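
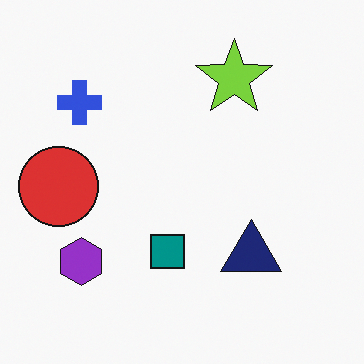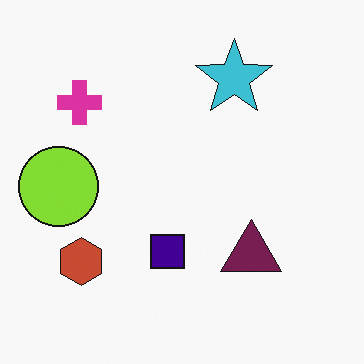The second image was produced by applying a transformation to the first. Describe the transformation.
The transformation is: hue-shifted by a moderate amount.

Every shape's color has rotated by the same amount around the hue wheel — a uniform hue shift.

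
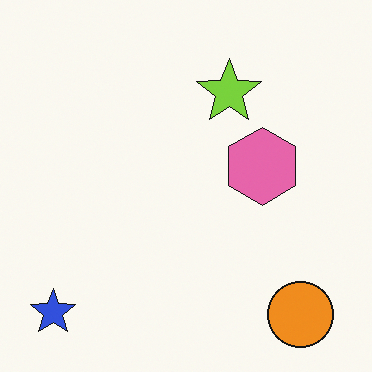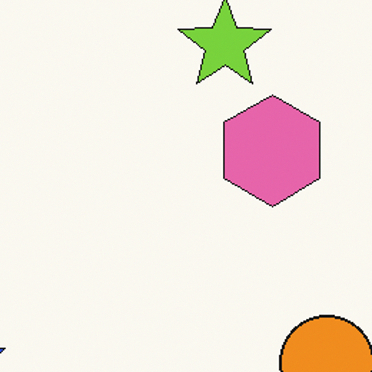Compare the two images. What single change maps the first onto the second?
Cropped to a modestly smaller region and rescaled.

The visible shapes are larger and the field of view is narrower; shapes near the original edges may be partly or wholly outside the frame — a crop-and-rescale.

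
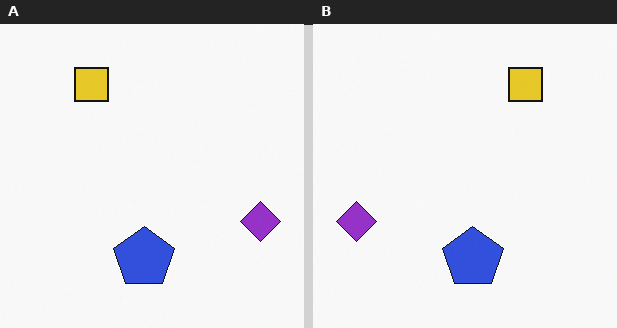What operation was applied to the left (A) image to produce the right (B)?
Flipped horizontally (left ↔ right).

The purple diamond is in the right of the left (A) image and the left of the right (B) — shapes on opposite sides of the vertical midline have swapped in a mirror flip.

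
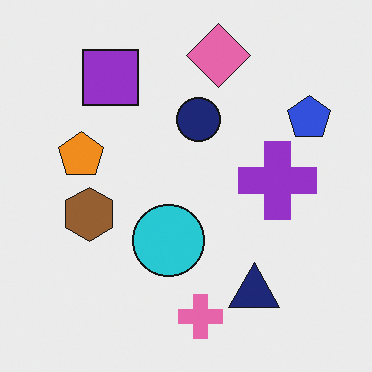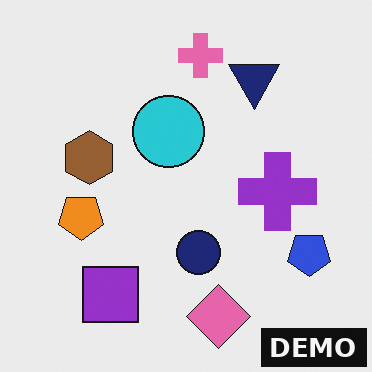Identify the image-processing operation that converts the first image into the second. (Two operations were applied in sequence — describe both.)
The second image is the first flipped vertically (top ↔ bottom), then watermarked with the text "DEMO" in the lower-right corner.

The pink diamond is in the top of the first image and the bottom of the second — shapes on opposite sides of the horizontal midline have swapped in a mirror flip. A dark label reading "DEMO" appears in the lower-right corner.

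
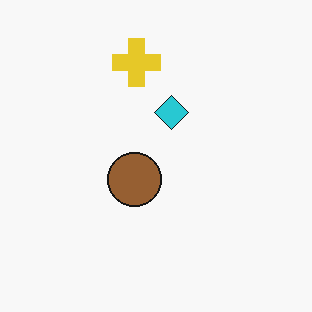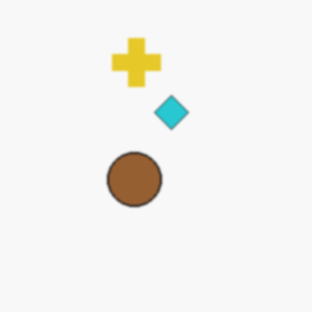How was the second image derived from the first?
Lightly blurred.

Shape edges and outlines are uniformly softened across the whole image.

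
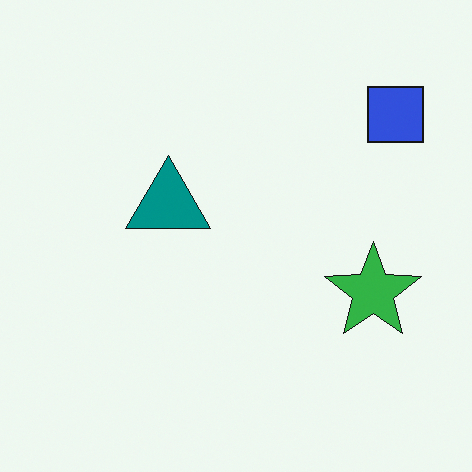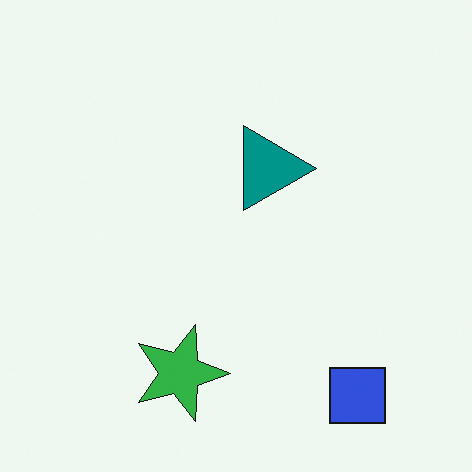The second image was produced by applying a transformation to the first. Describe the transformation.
The second image is the first rotated 90° clockwise.

The blue square sits in the top-right of the first image and the bottom-right of the second — consistent with a whole-image 90° clockwise rotation.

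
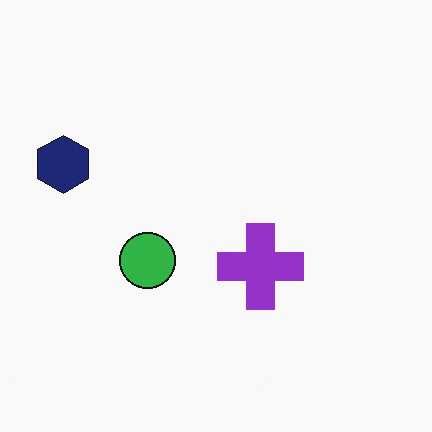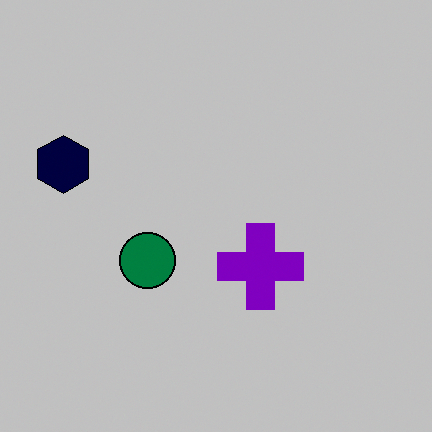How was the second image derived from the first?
Heavily posterized to just a handful of flat colors.

Each flat color has snapped to a coarser quantized level — most visibly, the near-white background has dropped to a flat grey.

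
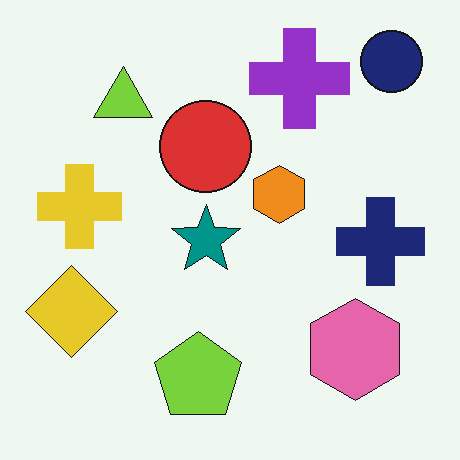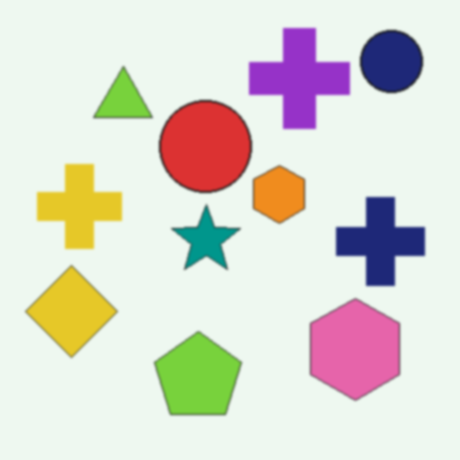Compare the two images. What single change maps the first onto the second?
This is the original image lightly blurred.

Shape edges and outlines are uniformly softened across the whole image.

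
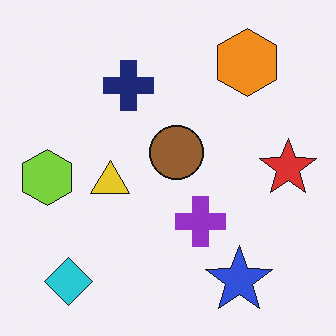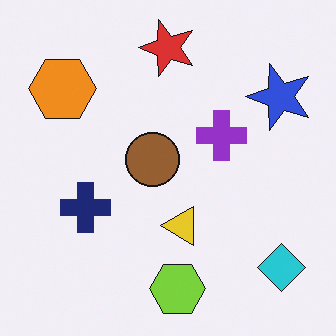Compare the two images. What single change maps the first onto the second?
It was rotated 90° counter-clockwise.

The cyan diamond sits in the bottom-left of the first image and the bottom-right of the second — consistent with a whole-image 90° counter-clockwise rotation.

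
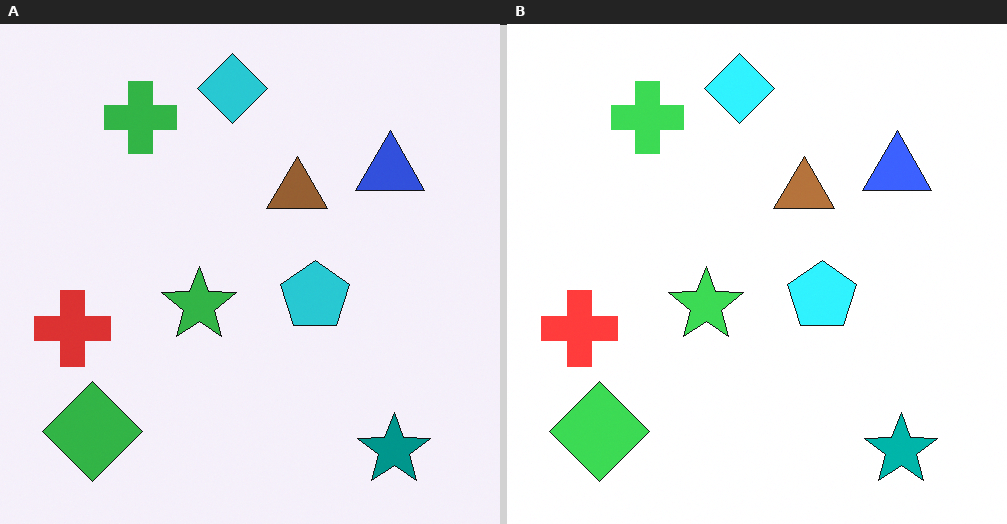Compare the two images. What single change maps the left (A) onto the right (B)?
The image was slightly brightened.

Every pixel — background and shapes alike — is uniformly brightened.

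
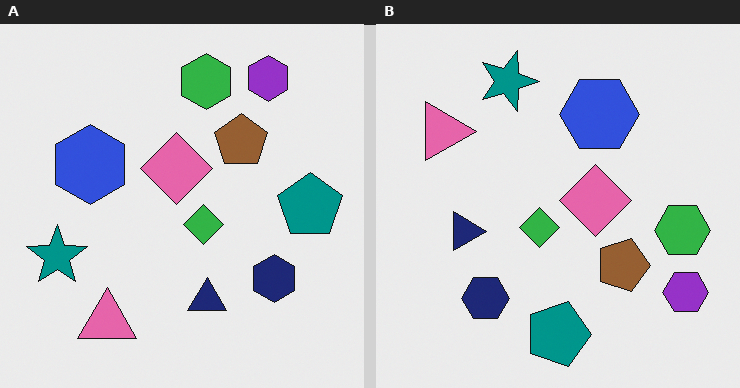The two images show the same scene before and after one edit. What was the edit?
The image was rotated 90° clockwise.

The purple hexagon sits in the top-right of the left (A) image and the bottom-right of the right (B) — consistent with a whole-image 90° clockwise rotation.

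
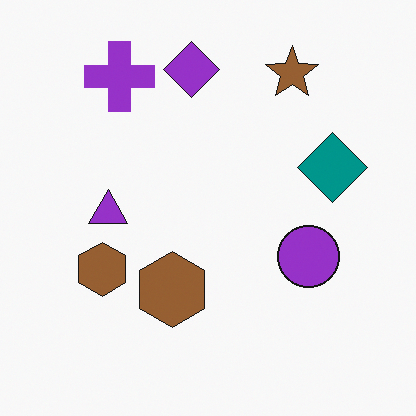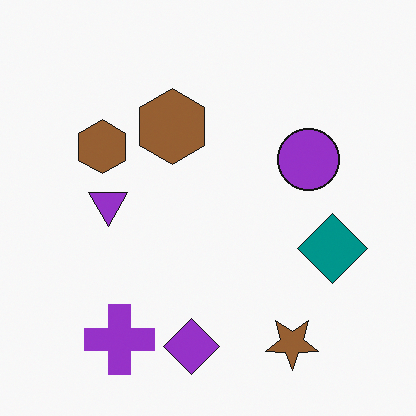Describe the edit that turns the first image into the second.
It was flipped vertically (top ↔ bottom).

The purple diamond is in the top of the first image and the bottom of the second — shapes on opposite sides of the horizontal midline have swapped in a mirror flip.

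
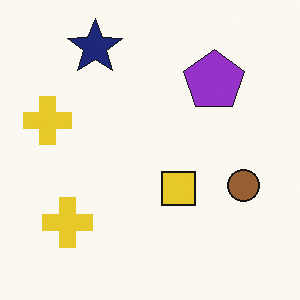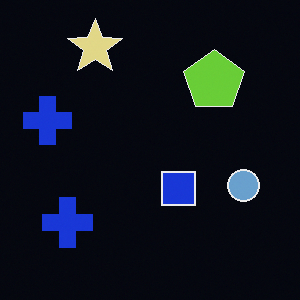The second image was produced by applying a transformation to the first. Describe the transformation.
This is the original image color-inverted (negative).

The light background has become dark and every shape's color is its complement — a photographic negative.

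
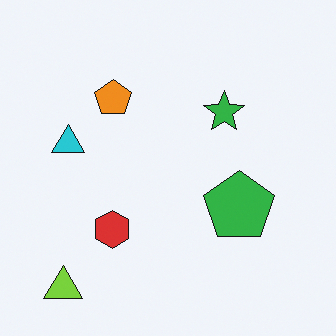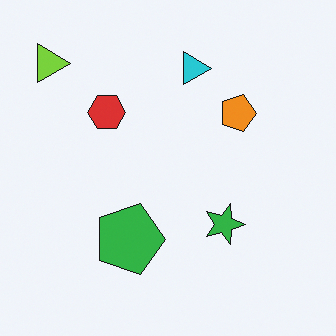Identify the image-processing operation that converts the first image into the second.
The transformation is: rotated 90° clockwise.

The lime triangle sits in the bottom-left of the first image and the top-left of the second — consistent with a whole-image 90° clockwise rotation.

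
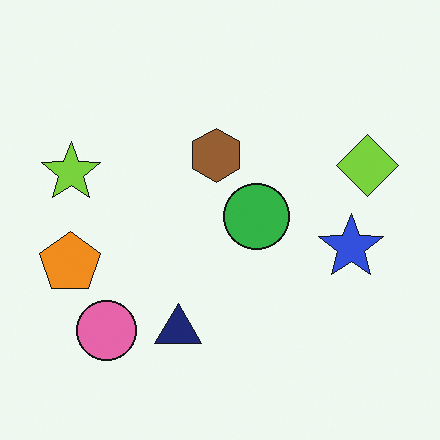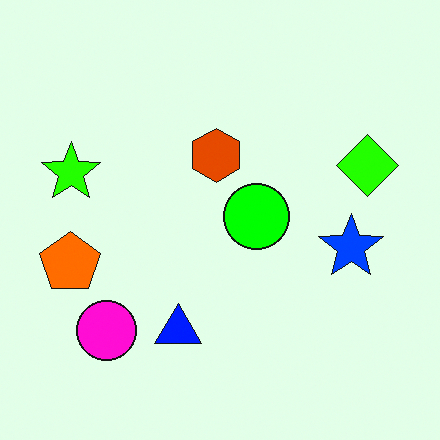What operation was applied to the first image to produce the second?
This is the original image heavily oversaturated.

All colors are more vivid — a global saturation change.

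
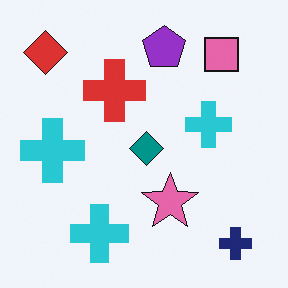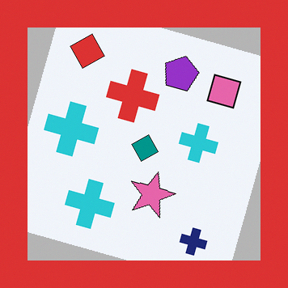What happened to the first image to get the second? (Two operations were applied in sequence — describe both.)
Rotated clockwise by a moderate amount, then framed with a red border.

Every shape is tilted by the same angle and the image corners show triangular fill wedges — a whole-image rotation by a non-right angle. A solid red frame runs around the edge of the second image, with the content slightly shrunk inside it.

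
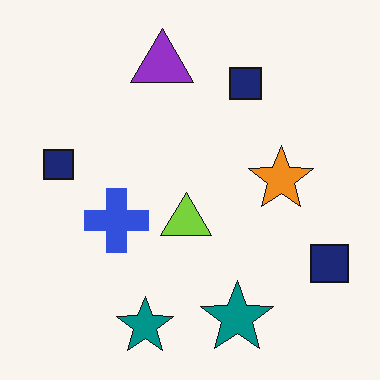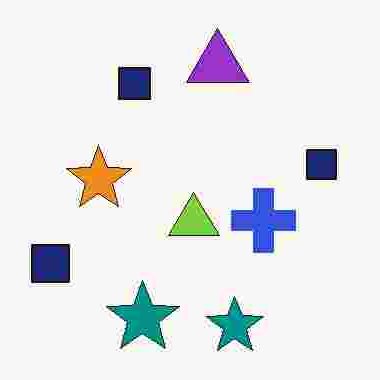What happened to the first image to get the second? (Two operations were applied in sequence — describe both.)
This is the original image heavily JPEG-compressed with obvious blocking artifacts, then flipped horizontally (left ↔ right).

Blocky 8×8 compression artifacts appear around shape edges and the flat background shows ringing — characteristic JPEG degradation. The orange star is in the right of the first image and the left of the second — shapes on opposite sides of the vertical midline have swapped in a mirror flip.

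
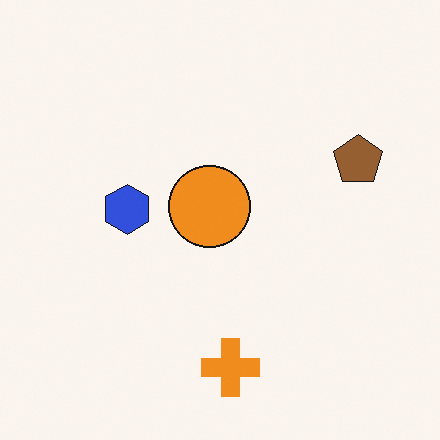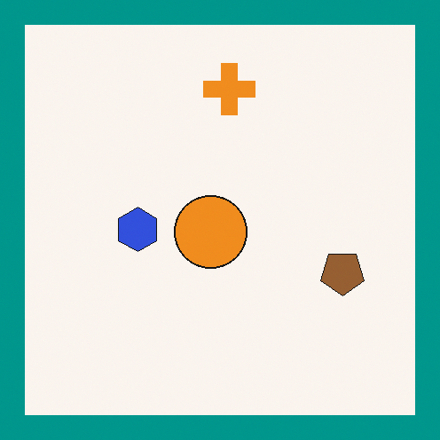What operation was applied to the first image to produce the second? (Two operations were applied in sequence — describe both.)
The second image is the first flipped vertically (top ↔ bottom), then framed with a teal border.

The orange cross is in the bottom of the first image and the top of the second — shapes on opposite sides of the horizontal midline have swapped in a mirror flip. A solid teal frame runs around the edge of the second image, with the content slightly shrunk inside it.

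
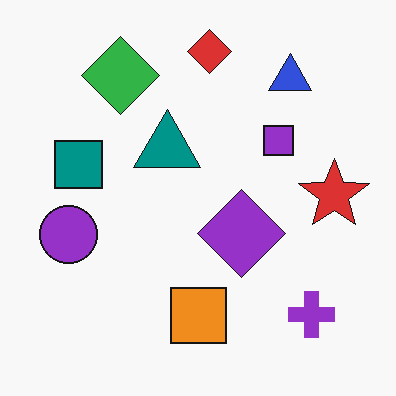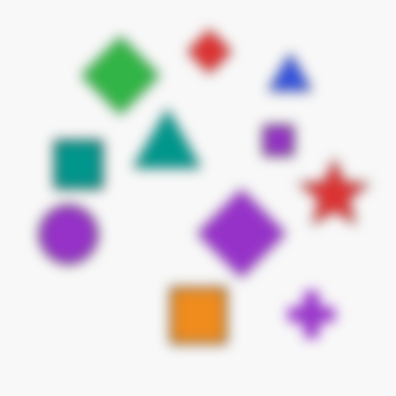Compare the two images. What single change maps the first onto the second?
The image was strongly gaussian-blurred.

Shape edges and outlines are uniformly softened across the whole image.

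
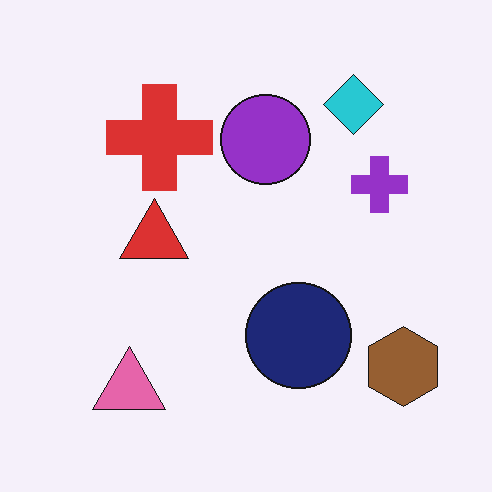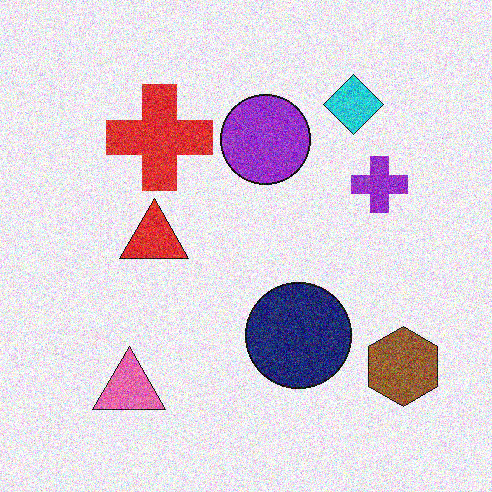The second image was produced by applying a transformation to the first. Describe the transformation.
The second image is the first degraded with heavy additive noise.

Random speckle covers the whole image, including the flat background.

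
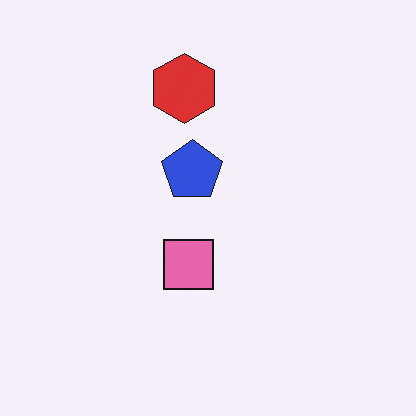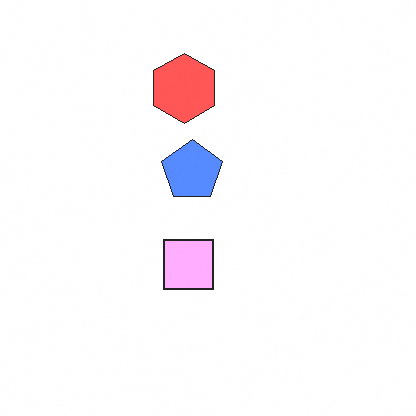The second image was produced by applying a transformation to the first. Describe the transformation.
This is the original image brightened a lot.

Every pixel — background and shapes alike — is uniformly brightened.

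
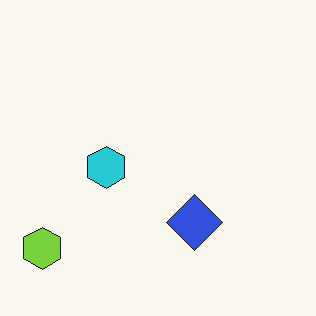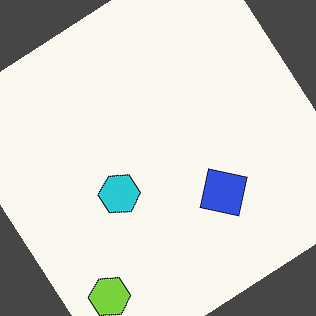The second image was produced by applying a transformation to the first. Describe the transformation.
This is the original image rotated counter-clockwise by a large amount — several tens of degrees.

Every shape is tilted by the same angle and the image corners show triangular fill wedges — a whole-image rotation by a non-right angle.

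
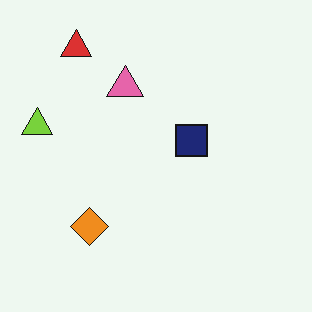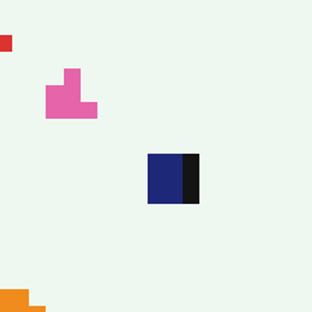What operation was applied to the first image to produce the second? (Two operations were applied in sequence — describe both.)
The second image is the first heavily pixelated into large blocks, then cropped slightly and scaled back up.

Shapes are reduced to large square blocks; fine edges and outlines are lost — a downscale-then-upscale (mosaic) effect. The visible shapes are larger and the field of view is narrower; shapes near the original edges may be partly or wholly outside the frame — a crop-and-rescale.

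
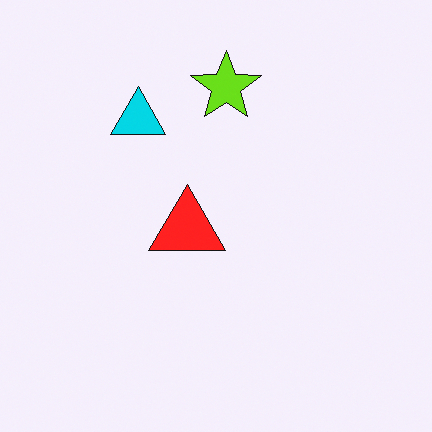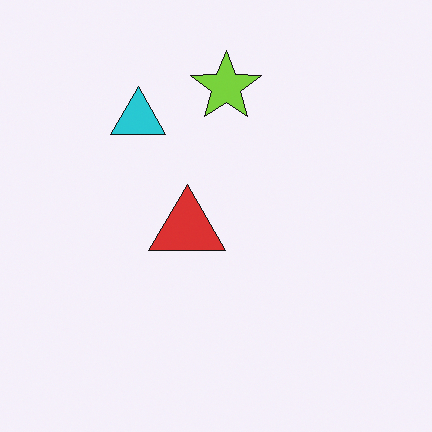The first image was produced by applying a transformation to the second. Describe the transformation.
The first image is the second slightly oversaturated.

All colors are more vivid — a global saturation change.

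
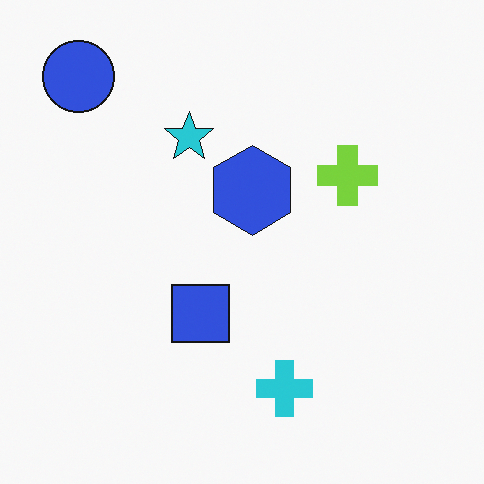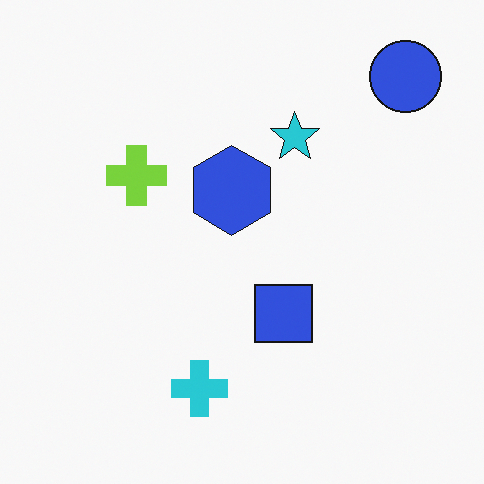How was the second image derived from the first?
The second image is the first flipped horizontally (left ↔ right).

The blue circle is in the top-left of the first image and the top-right of the second — shapes on opposite sides of the vertical midline have swapped in a mirror flip.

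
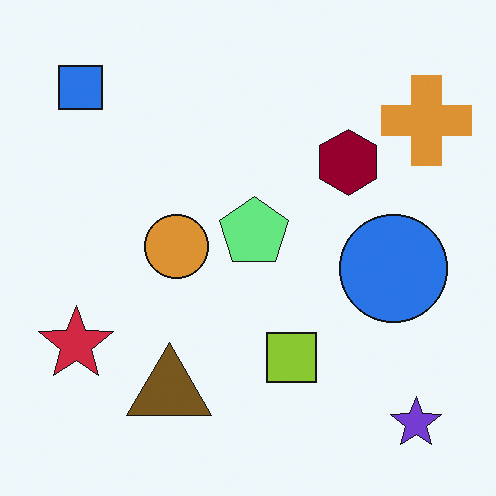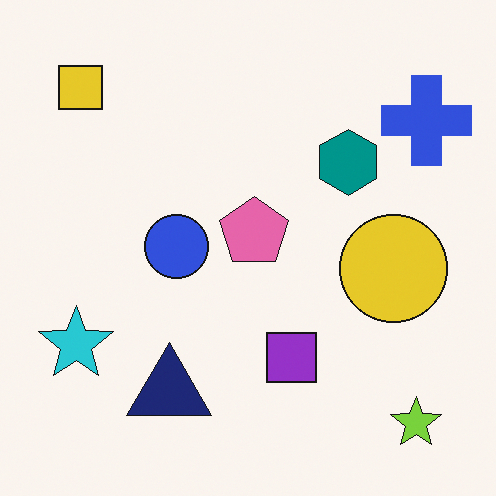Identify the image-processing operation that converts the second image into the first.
This is the original image hue-shifted through roughly half the color wheel.

Every shape's color has rotated by the same amount around the hue wheel — a uniform hue shift.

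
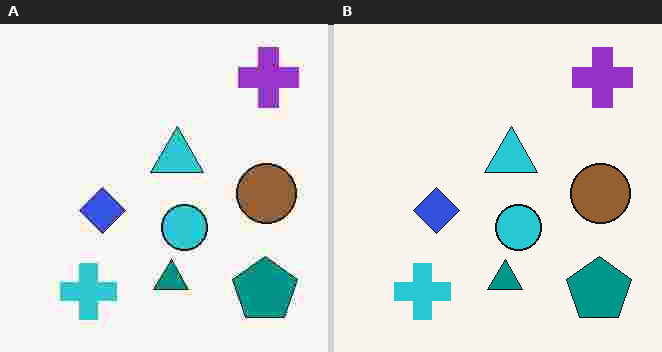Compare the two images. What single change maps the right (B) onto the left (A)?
This is the original image heavily JPEG-compressed with obvious blocking artifacts.

Blocky 8×8 compression artifacts appear around shape edges and the flat background shows ringing — characteristic JPEG degradation.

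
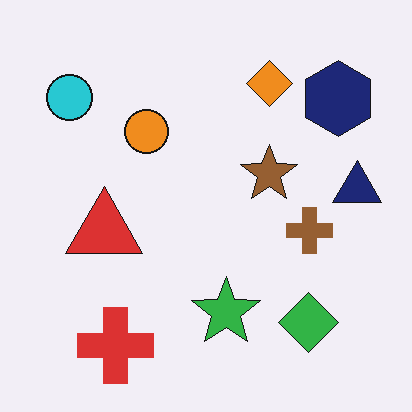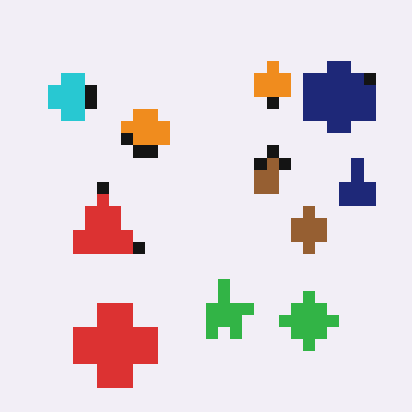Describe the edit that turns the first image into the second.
The second image is the first coarsely pixelated.

Shapes are reduced to large square blocks; fine edges and outlines are lost — a downscale-then-upscale (mosaic) effect.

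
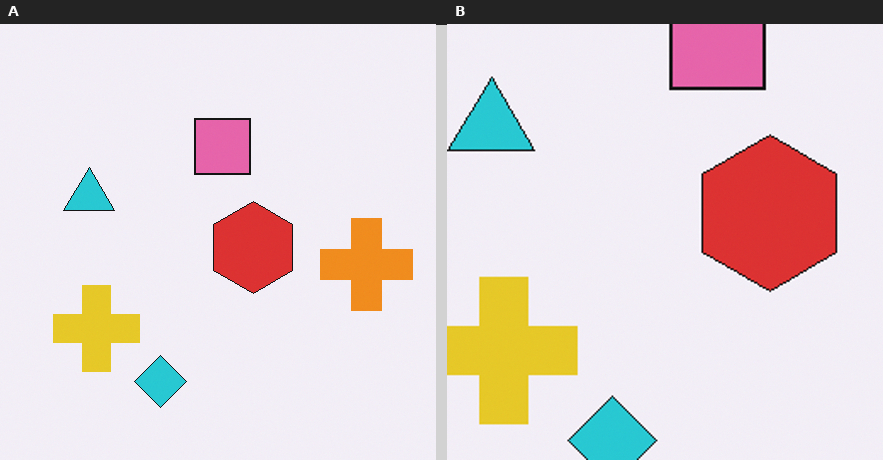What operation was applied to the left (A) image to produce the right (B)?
This is the original image cropped tightly and scaled back up.

The visible shapes are larger and the field of view is narrower; shapes near the original edges may be partly or wholly outside the frame — a crop-and-rescale.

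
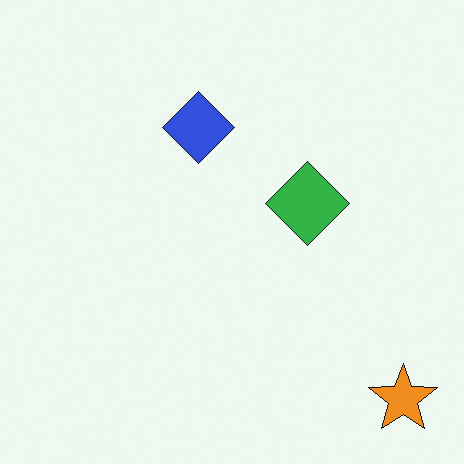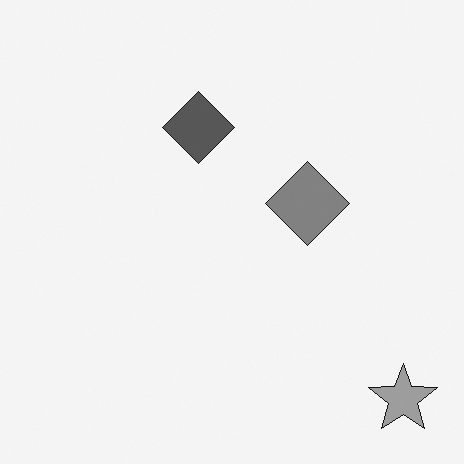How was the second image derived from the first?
The transformation is: converted to grayscale.

All color is removed — every shape is now a shade of grey.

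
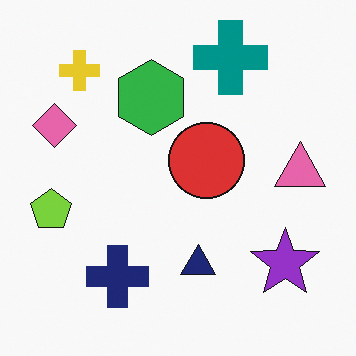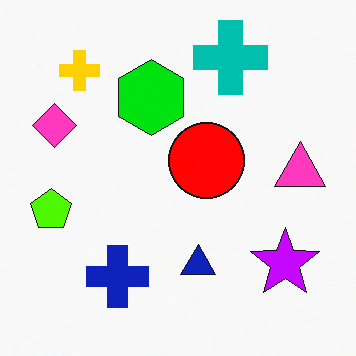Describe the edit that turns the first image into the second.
This is the original image made much more vivid (saturation change).

All colors are more vivid — a global saturation change.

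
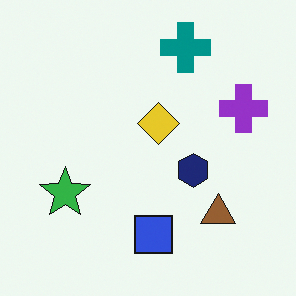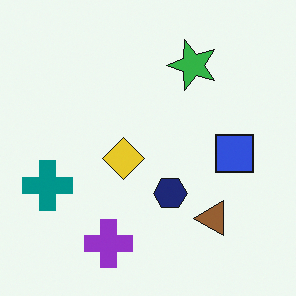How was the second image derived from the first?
This is the original image transposed (reflected across the top-left ↔ bottom-right diagonal).

Shapes have swapped their row and column positions — what was in the top-right is now in the bottom-left — a diagonal reflection.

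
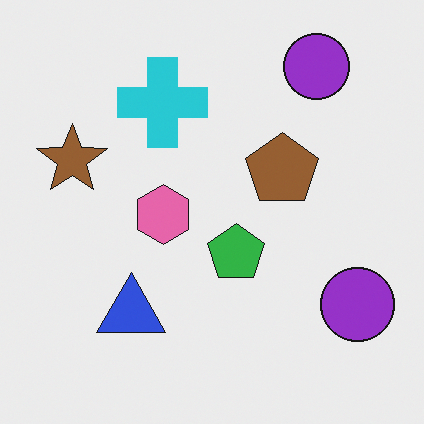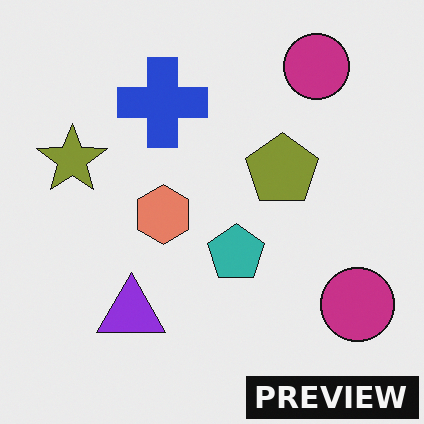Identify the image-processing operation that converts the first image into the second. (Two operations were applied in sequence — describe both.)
The transformation is: hue-shifted by a small amount, then watermarked with the text "PREVIEW" in the lower-right corner.

Every shape's color has rotated by the same amount around the hue wheel — a uniform hue shift. A dark label reading "PREVIEW" appears in the lower-right corner.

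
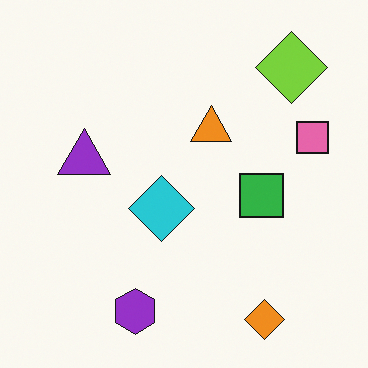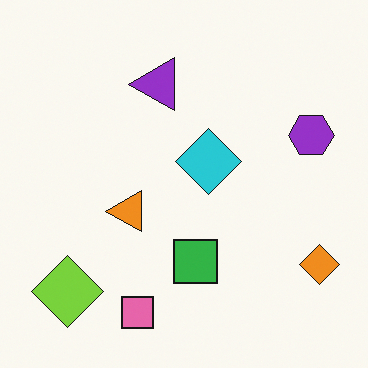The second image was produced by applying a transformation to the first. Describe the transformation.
It was transposed (reflected across the top-left ↔ bottom-right diagonal).

Shapes have swapped their row and column positions — what was in the top-right is now in the bottom-left — a diagonal reflection.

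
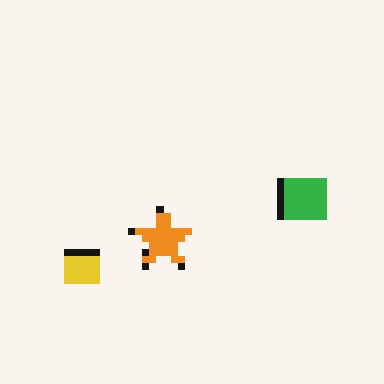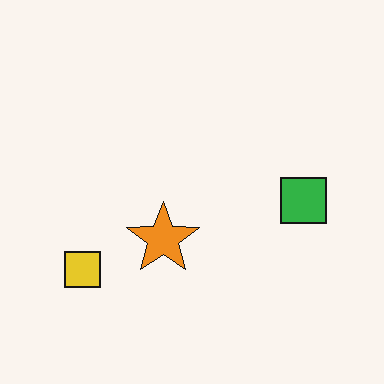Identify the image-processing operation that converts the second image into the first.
The image was pixelated into visible square blocks.

Shapes are reduced to large square blocks; fine edges and outlines are lost — a downscale-then-upscale (mosaic) effect.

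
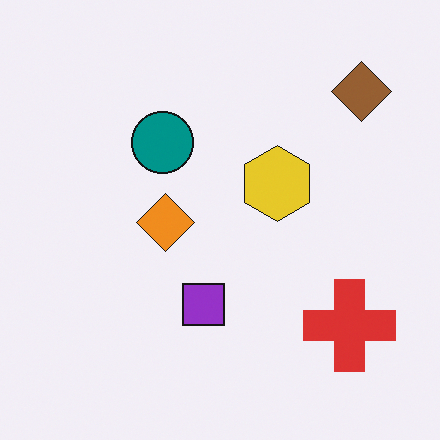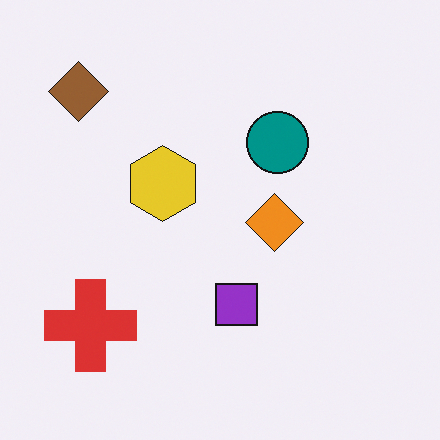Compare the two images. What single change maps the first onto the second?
It was flipped horizontally (left ↔ right).

The brown diamond is in the top-right of the first image and the top-left of the second — shapes on opposite sides of the vertical midline have swapped in a mirror flip.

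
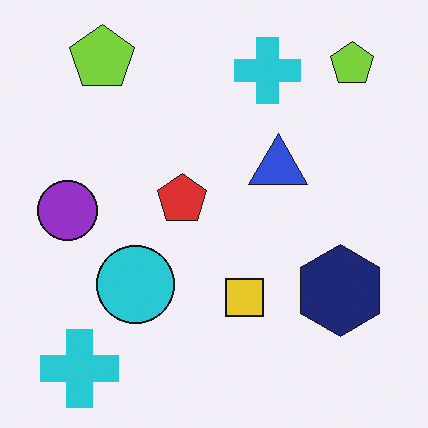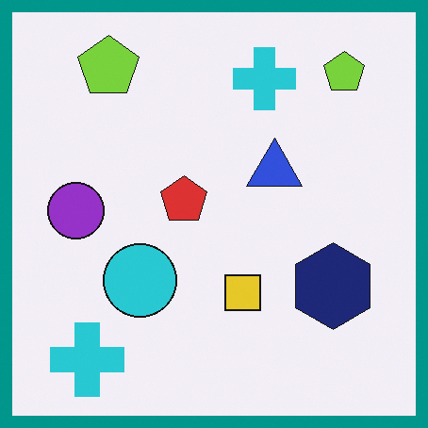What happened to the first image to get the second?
This is the original image framed with a teal border.

A solid teal frame runs around the edge of the second image, with the content slightly shrunk inside it.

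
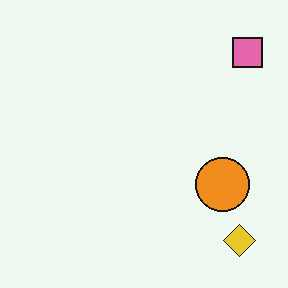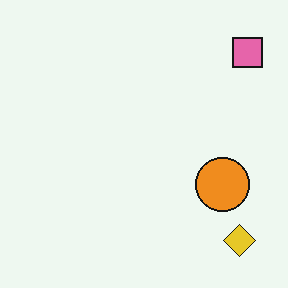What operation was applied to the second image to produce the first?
The first image is the second given moderate JPEG compression.

Blocky 8×8 compression artifacts appear around shape edges and the flat background shows ringing — characteristic JPEG degradation.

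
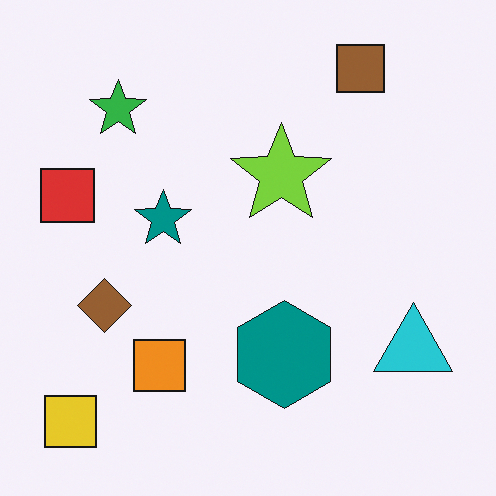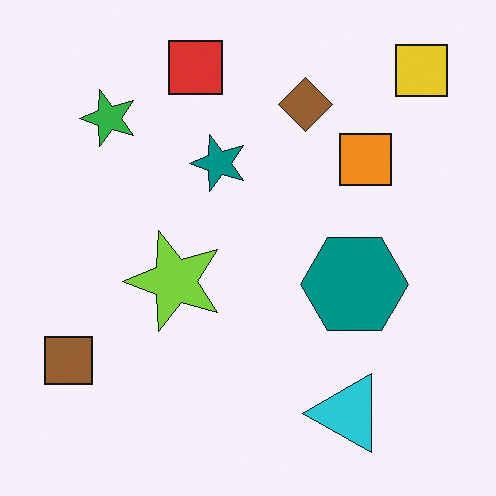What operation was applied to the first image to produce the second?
The second image is the first transposed (reflected across the top-left ↔ bottom-right diagonal).

Shapes have swapped their row and column positions — what was in the top-right is now in the bottom-left — a diagonal reflection.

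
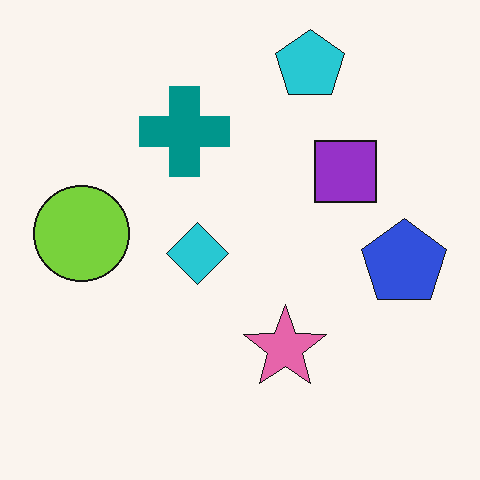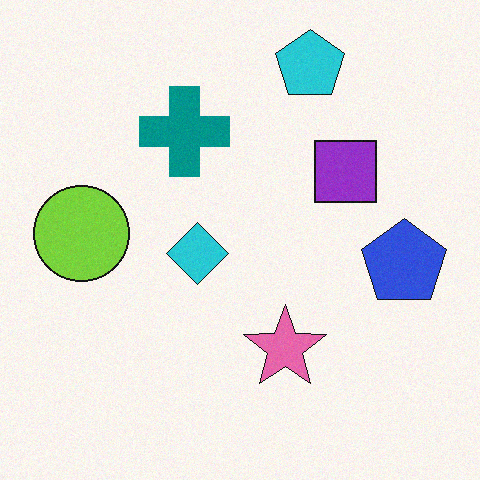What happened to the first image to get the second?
The second image is the first degraded with subtle gaussian noise.

Random speckle covers the whole image, including the flat background.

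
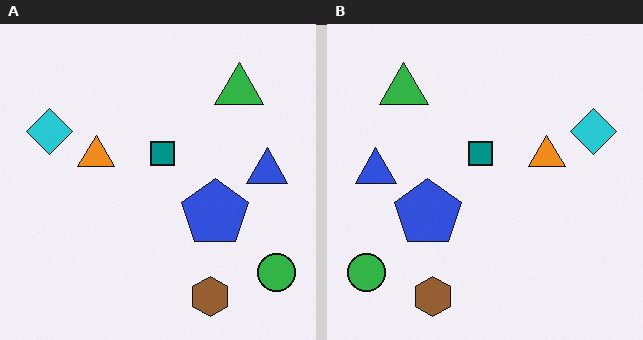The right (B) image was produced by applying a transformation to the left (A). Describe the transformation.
The image was flipped horizontally (left ↔ right).

The green circle is in the bottom-right of the left (A) image and the bottom-left of the right (B) — shapes on opposite sides of the vertical midline have swapped in a mirror flip.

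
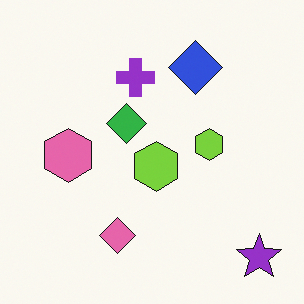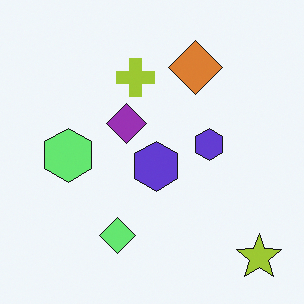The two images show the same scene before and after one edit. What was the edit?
The second image is the first hue-shifted by a large amount.

Every shape's color has rotated by the same amount around the hue wheel — a uniform hue shift.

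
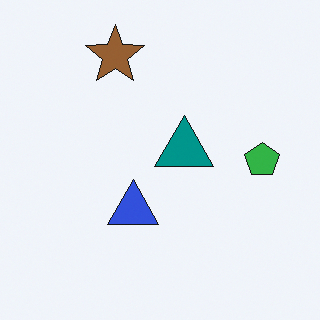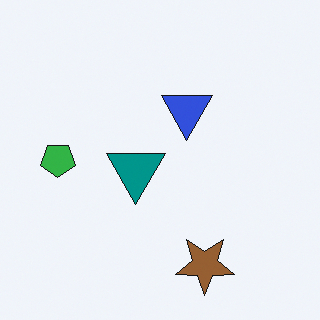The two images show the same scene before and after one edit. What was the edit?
The image was rotated 180°.

The brown star sits in the top of the first image and the bottom of the second — consistent with a whole-image 180° rotation.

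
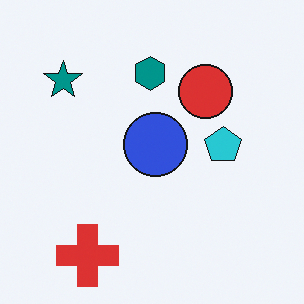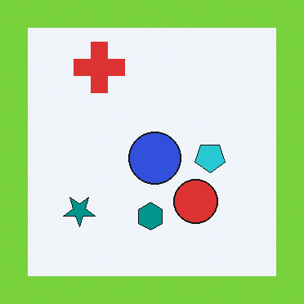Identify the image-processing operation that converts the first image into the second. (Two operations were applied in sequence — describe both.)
The second image is the first flipped vertically (top ↔ bottom), then framed with a lime border.

The red cross is in the bottom-left of the first image and the top-left of the second — shapes on opposite sides of the horizontal midline have swapped in a mirror flip. A solid lime frame runs around the edge of the second image, with the content slightly shrunk inside it.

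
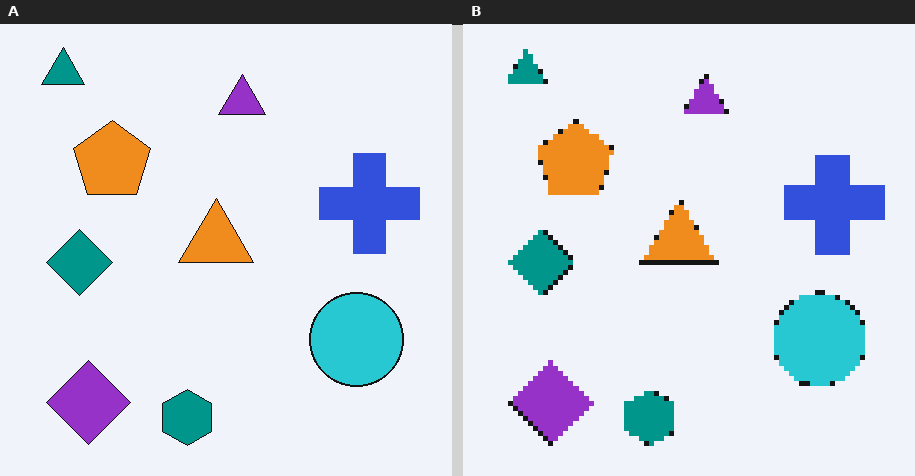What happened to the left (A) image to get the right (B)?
The transformation is: lightly pixelated (a mild mosaic effect).

Shapes are reduced to large square blocks; fine edges and outlines are lost — a downscale-then-upscale (mosaic) effect.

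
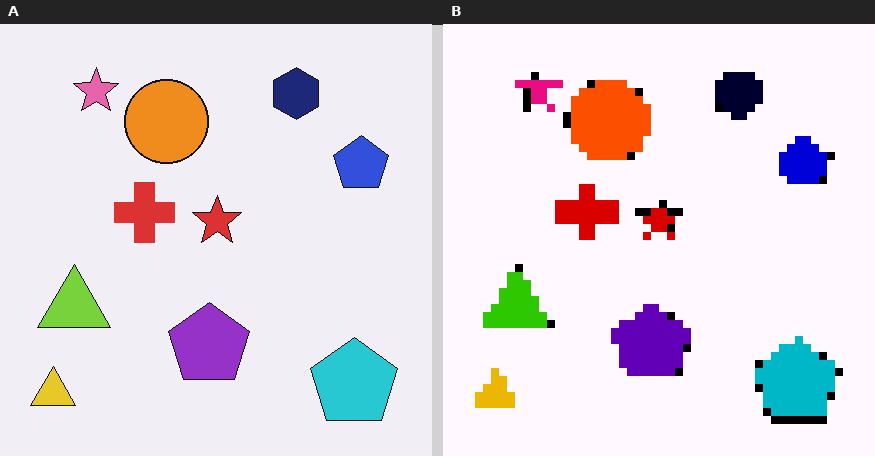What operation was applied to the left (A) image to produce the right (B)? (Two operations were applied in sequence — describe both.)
This is the original image boosted in contrast, then moderately pixelated.

Tones are pushed away from mid-grey across the whole image — a global contrast change. Shapes are reduced to large square blocks; fine edges and outlines are lost — a downscale-then-upscale (mosaic) effect.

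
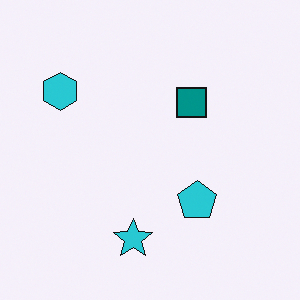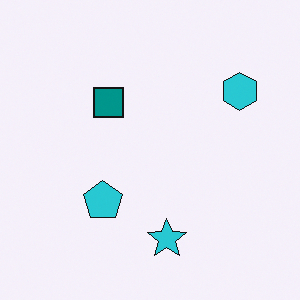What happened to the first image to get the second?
It was flipped horizontally (left ↔ right).

The cyan hexagon is in the top-left of the first image and the top-right of the second — shapes on opposite sides of the vertical midline have swapped in a mirror flip.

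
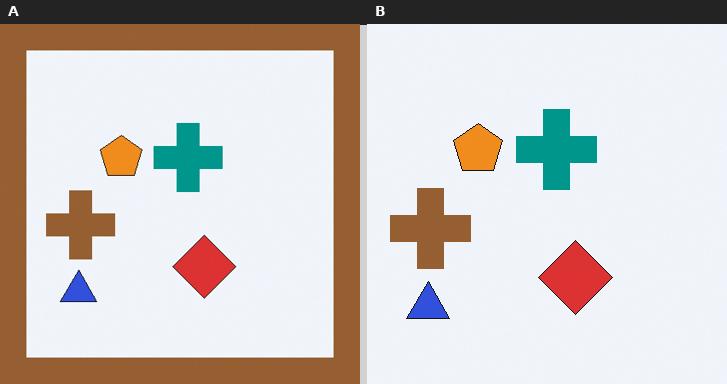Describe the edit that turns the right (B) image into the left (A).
The left (A) image is the right (B) framed with a brown border.

A solid brown frame runs around the edge of the left (A) image, with the content slightly shrunk inside it.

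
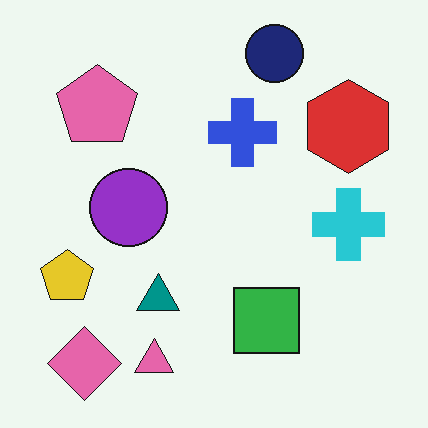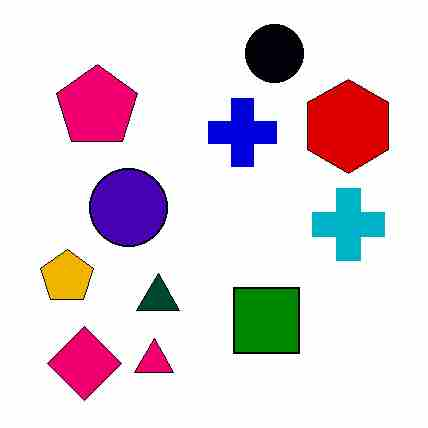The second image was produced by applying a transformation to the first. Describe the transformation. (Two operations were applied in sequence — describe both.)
It was given much higher contrast, then degraded with heavy JPEG compression.

Tones are pushed away from mid-grey across the whole image — a global contrast change. Blocky 8×8 compression artifacts appear around shape edges and the flat background shows ringing — characteristic JPEG degradation.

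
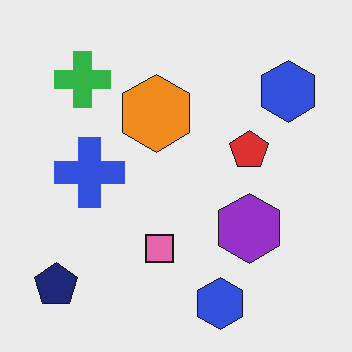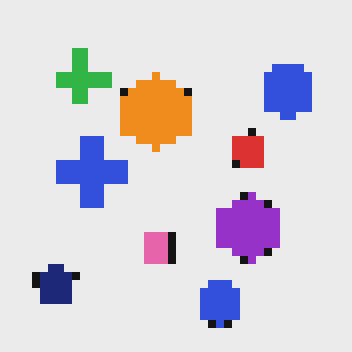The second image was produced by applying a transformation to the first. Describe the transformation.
The image was pixelated into visible square blocks.

Shapes are reduced to large square blocks; fine edges and outlines are lost — a downscale-then-upscale (mosaic) effect.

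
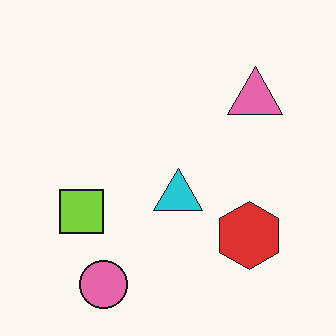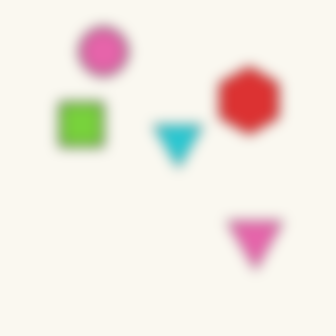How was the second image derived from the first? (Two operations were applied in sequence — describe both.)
It was strongly gaussian-blurred, then flipped vertically (top ↔ bottom).

Shape edges and outlines are uniformly softened across the whole image. The pink circle is in the bottom-left of the first image and the top-left of the second — shapes on opposite sides of the horizontal midline have swapped in a mirror flip.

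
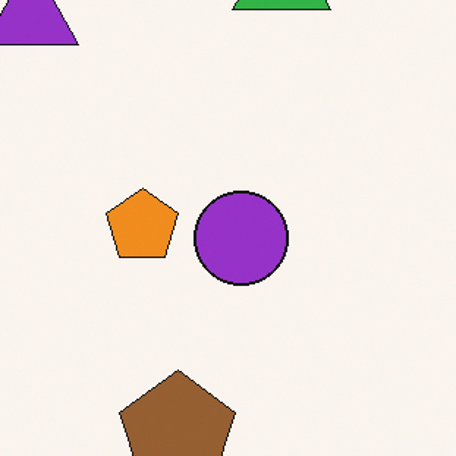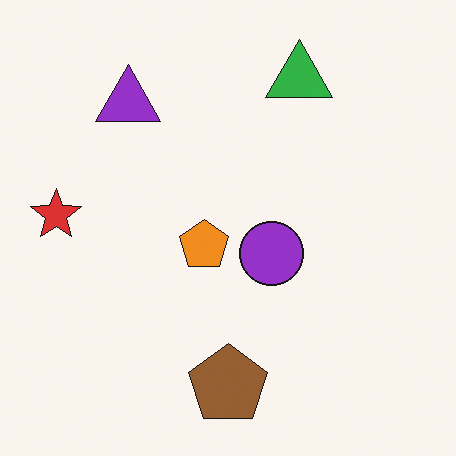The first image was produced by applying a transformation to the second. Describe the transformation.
It was cropped slightly and scaled back up.

The visible shapes are larger and the field of view is narrower; shapes near the original edges may be partly or wholly outside the frame — a crop-and-rescale.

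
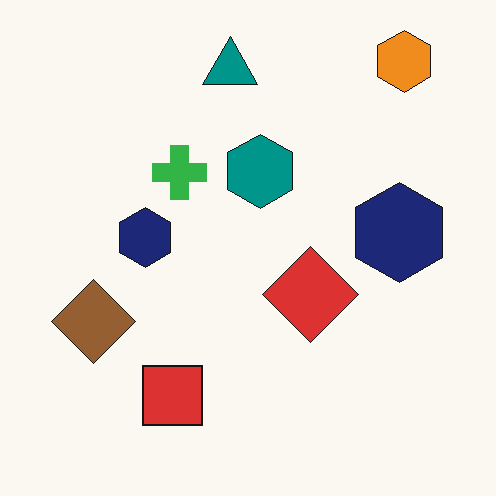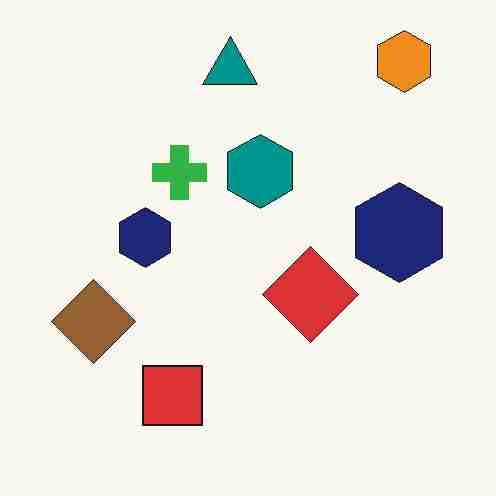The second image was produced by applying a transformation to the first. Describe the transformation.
This is the original image heavily JPEG-compressed with obvious blocking artifacts.

Blocky 8×8 compression artifacts appear around shape edges and the flat background shows ringing — characteristic JPEG degradation.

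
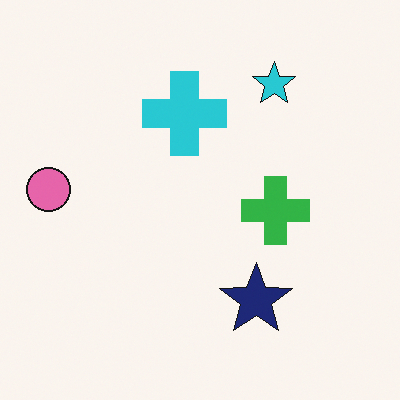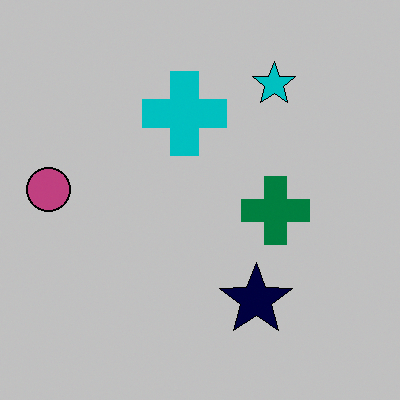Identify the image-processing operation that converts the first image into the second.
The transformation is: heavily posterized to just a handful of flat colors.

Each flat color has snapped to a coarser quantized level — most visibly, the near-white background has dropped to a flat grey.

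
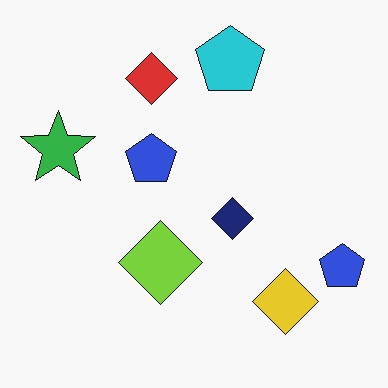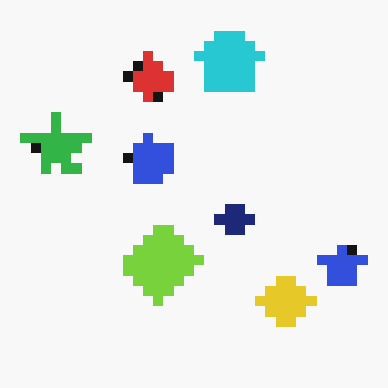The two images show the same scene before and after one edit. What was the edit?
This is the original image coarsely pixelated.

Shapes are reduced to large square blocks; fine edges and outlines are lost — a downscale-then-upscale (mosaic) effect.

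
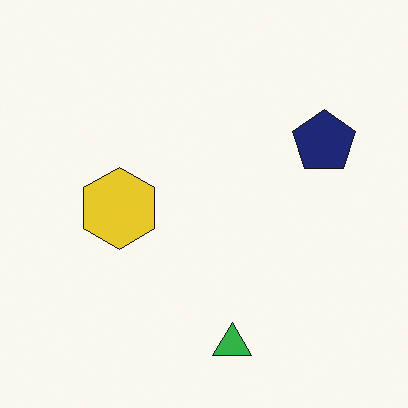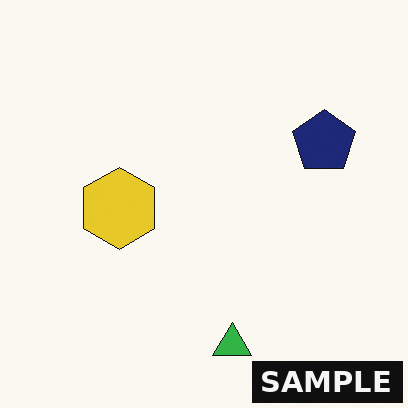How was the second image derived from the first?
The transformation is: watermarked with the text "SAMPLE" in the lower-right corner.

A dark label reading "SAMPLE" appears in the lower-right corner.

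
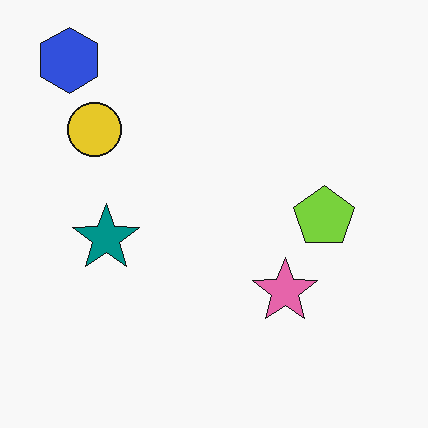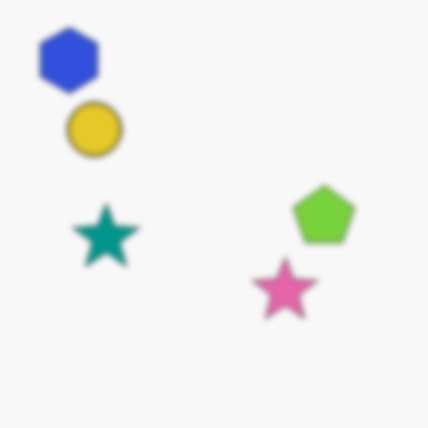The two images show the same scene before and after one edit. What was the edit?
It was moderately blurred.

Shape edges and outlines are uniformly softened across the whole image.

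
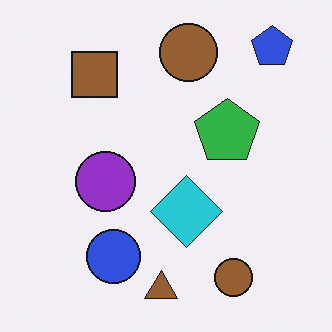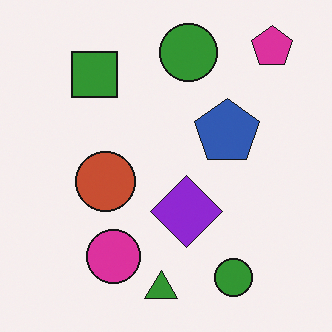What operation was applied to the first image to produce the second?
The second image is the first hue-shifted by a moderate amount.

Every shape's color has rotated by the same amount around the hue wheel — a uniform hue shift.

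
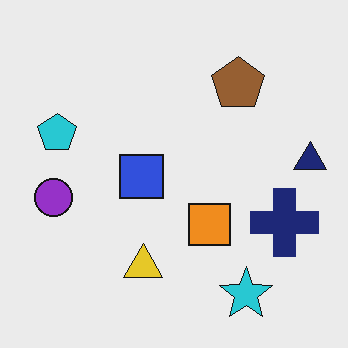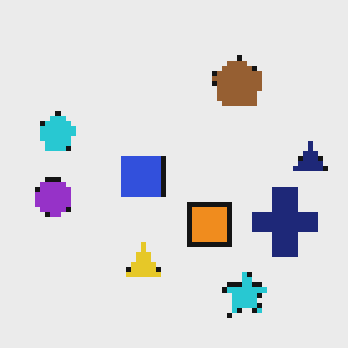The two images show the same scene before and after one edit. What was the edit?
This is the original image lightly pixelated (a mild mosaic effect).

Shapes are reduced to large square blocks; fine edges and outlines are lost — a downscale-then-upscale (mosaic) effect.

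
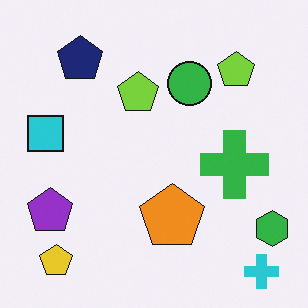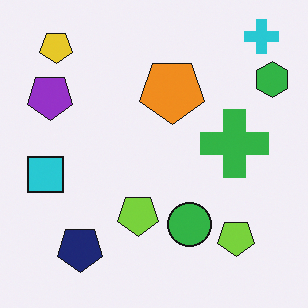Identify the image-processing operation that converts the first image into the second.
This is the original image flipped vertically (top ↔ bottom).

The cyan cross is in the bottom-right of the first image and the top-right of the second — shapes on opposite sides of the horizontal midline have swapped in a mirror flip.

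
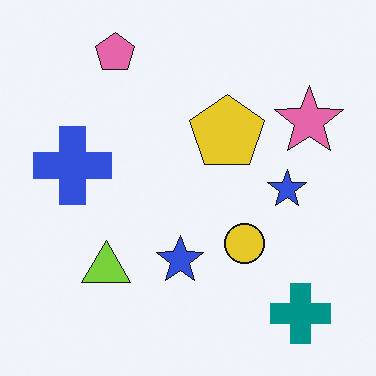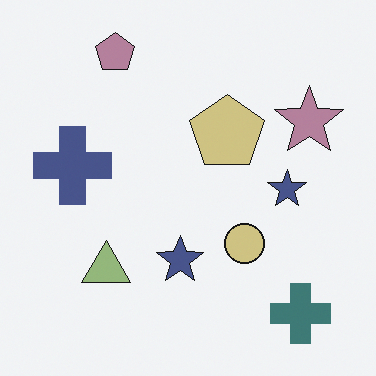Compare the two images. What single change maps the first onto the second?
The image was made much more muted (saturation change).

All colors are more muted and greyish — a global saturation change.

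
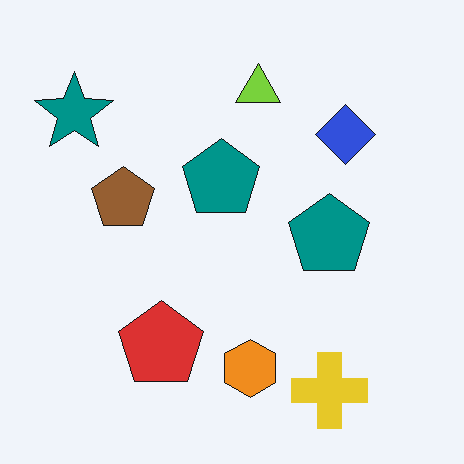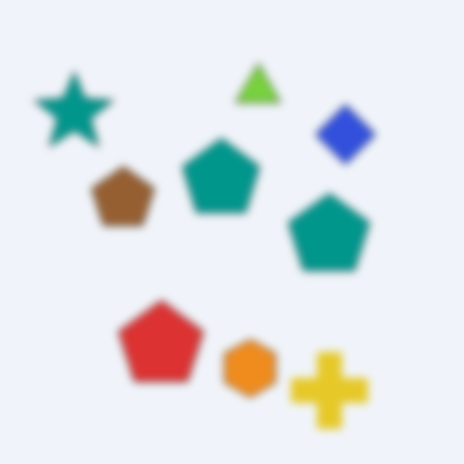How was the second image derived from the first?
The image was moderately blurred.

Shape edges and outlines are uniformly softened across the whole image.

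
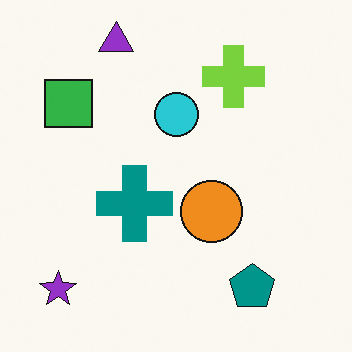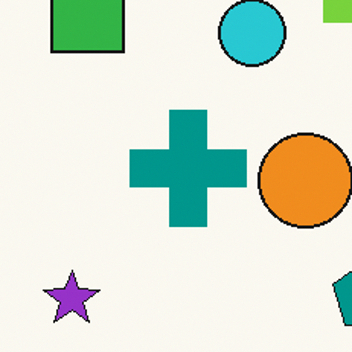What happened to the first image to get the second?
It was cropped slightly and scaled back up.

The visible shapes are larger and the field of view is narrower; shapes near the original edges may be partly or wholly outside the frame — a crop-and-rescale.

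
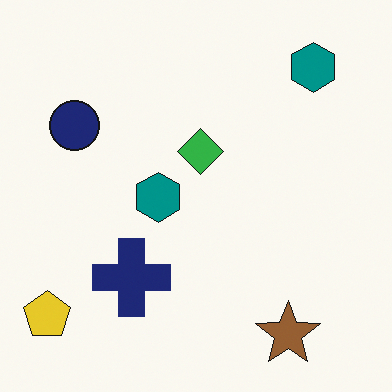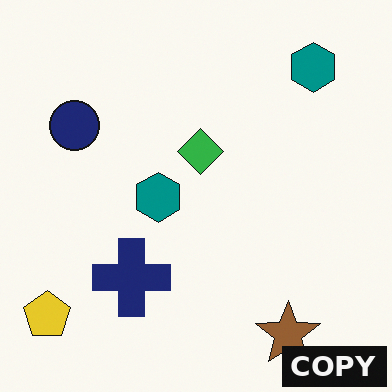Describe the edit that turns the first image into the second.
Watermarked with the text "COPY" in the lower-right corner.

A dark label reading "COPY" appears in the lower-right corner.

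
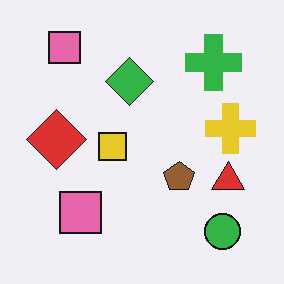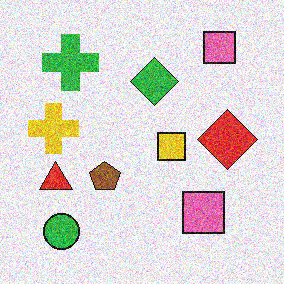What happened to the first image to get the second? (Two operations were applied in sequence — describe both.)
The transformation is: degraded with heavy additive noise, then flipped horizontally (left ↔ right).

Random speckle covers the whole image, including the flat background. The yellow cross is in the right of the first image and the left of the second — shapes on opposite sides of the vertical midline have swapped in a mirror flip.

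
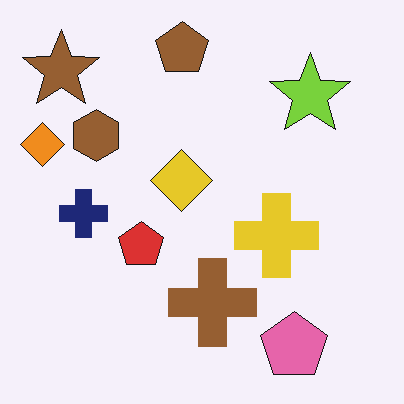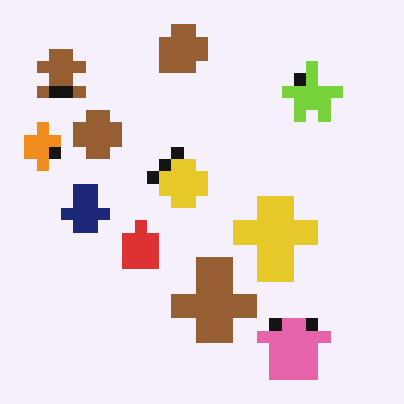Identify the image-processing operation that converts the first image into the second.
The transformation is: coarsely pixelated.

Shapes are reduced to large square blocks; fine edges and outlines are lost — a downscale-then-upscale (mosaic) effect.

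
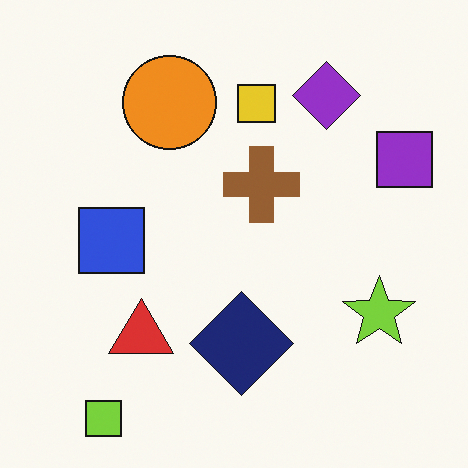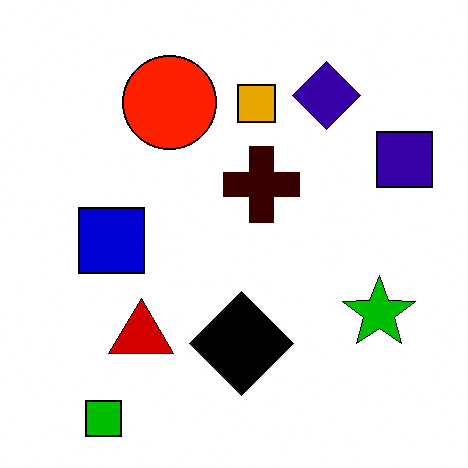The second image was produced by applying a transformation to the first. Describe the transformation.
It was boosted in contrast.

Tones are pushed away from mid-grey across the whole image — a global contrast change.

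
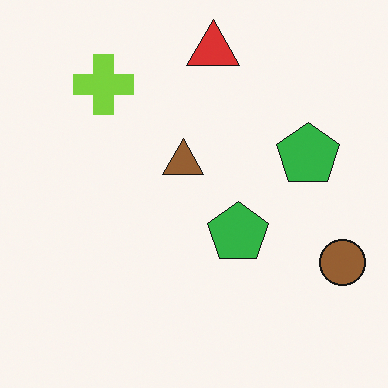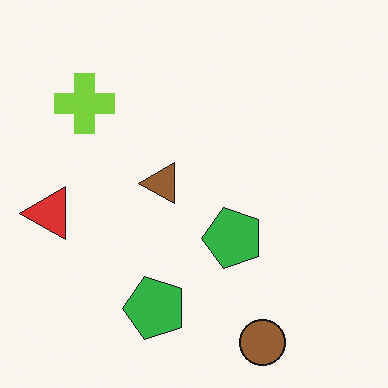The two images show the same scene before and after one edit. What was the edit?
The second image is the first transposed (reflected across the top-left ↔ bottom-right diagonal).

Shapes have swapped their row and column positions — what was in the top-right is now in the bottom-left — a diagonal reflection.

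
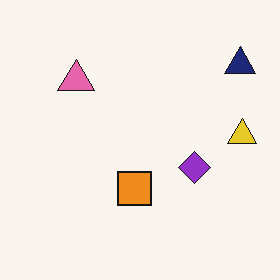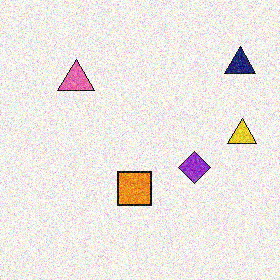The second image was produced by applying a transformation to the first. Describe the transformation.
This is the original image degraded with visible gaussian noise.

Random speckle covers the whole image, including the flat background.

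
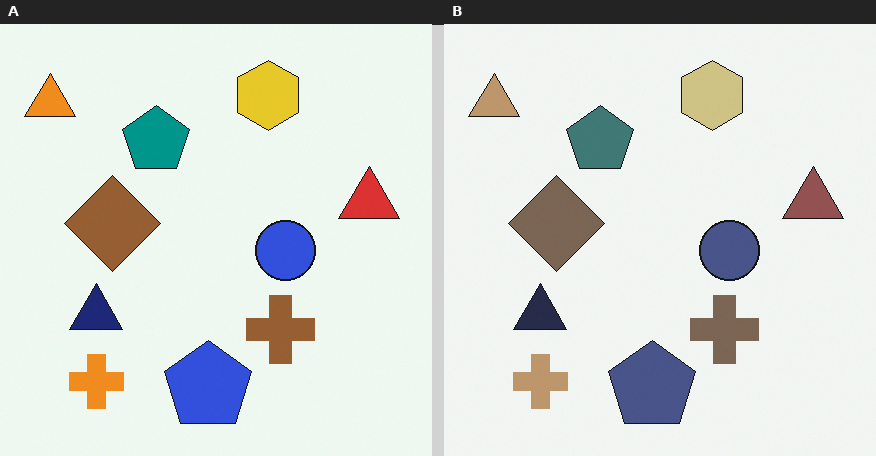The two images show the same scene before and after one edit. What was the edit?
It was made much more muted (saturation change).

All colors are more muted and greyish — a global saturation change.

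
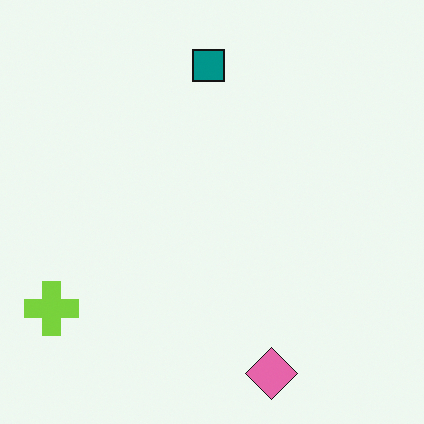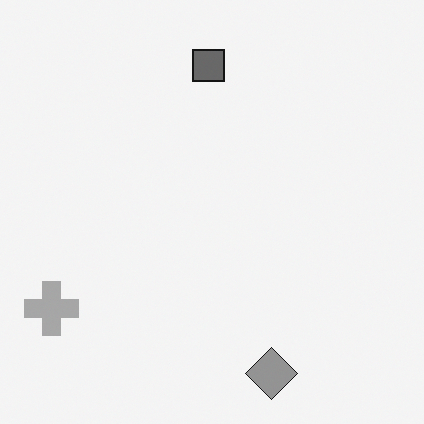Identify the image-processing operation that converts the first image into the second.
Converted to grayscale.

All color is removed — every shape is now a shade of grey.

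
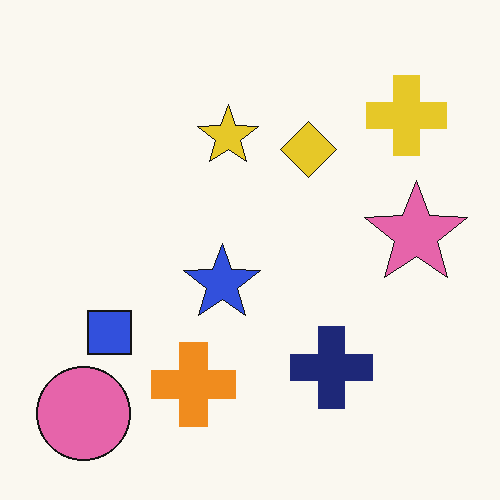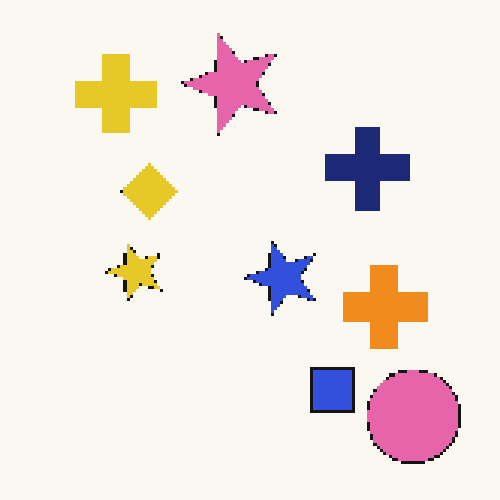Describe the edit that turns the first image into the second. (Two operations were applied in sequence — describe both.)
This is the original image rotated 90° counter-clockwise, then mildly pixelated.

The pink circle sits in the bottom-left of the first image and the bottom-right of the second — consistent with a whole-image 90° counter-clockwise rotation. Shapes are reduced to large square blocks; fine edges and outlines are lost — a downscale-then-upscale (mosaic) effect.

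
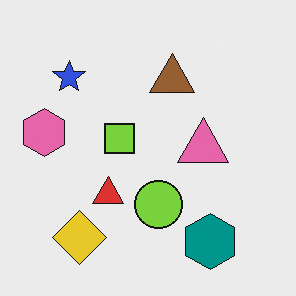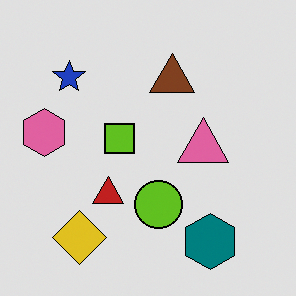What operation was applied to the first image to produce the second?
Posterized to a reduced palette.

Each flat color has snapped to a coarser quantized level — most visibly, the near-white background has dropped to a flat grey.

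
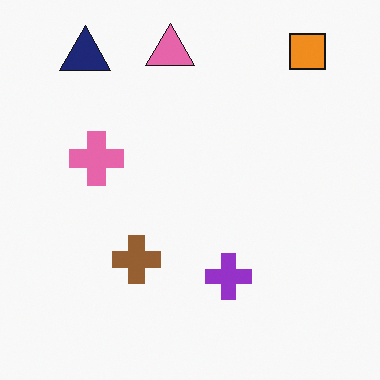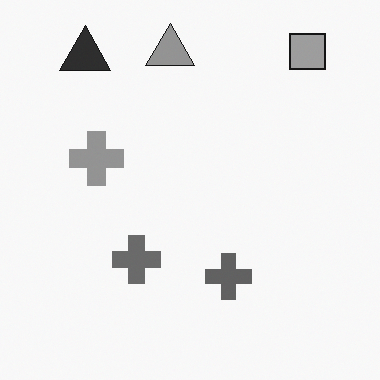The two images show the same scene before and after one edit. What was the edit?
It was converted to grayscale.

All color is removed — every shape is now a shade of grey.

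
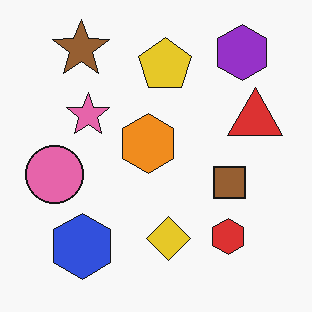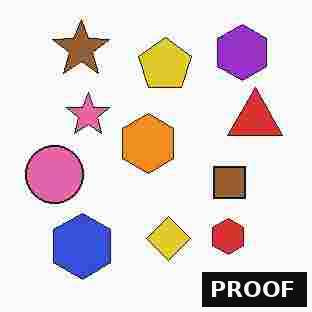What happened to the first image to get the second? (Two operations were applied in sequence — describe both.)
Heavily JPEG-compressed with obvious blocking artifacts, then watermarked with the text "PROOF" in the lower-right corner.

Blocky 8×8 compression artifacts appear around shape edges and the flat background shows ringing — characteristic JPEG degradation. A dark label reading "PROOF" appears in the lower-right corner.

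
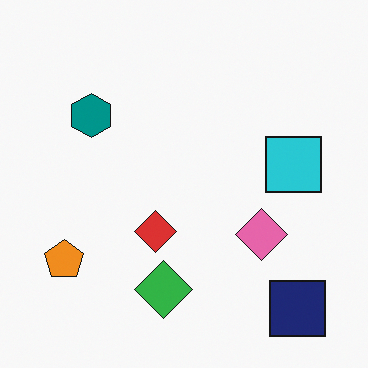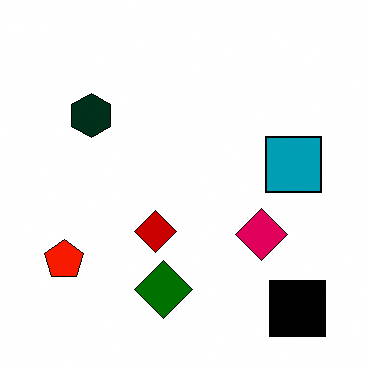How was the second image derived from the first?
It was given much higher contrast.

Tones are pushed away from mid-grey across the whole image — a global contrast change.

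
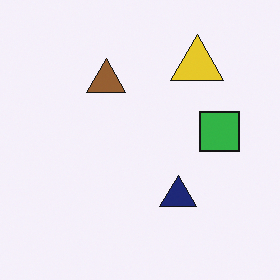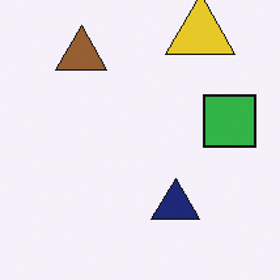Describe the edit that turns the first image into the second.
The image was cropped slightly and scaled back up.

The visible shapes are larger and the field of view is narrower; shapes near the original edges may be partly or wholly outside the frame — a crop-and-rescale.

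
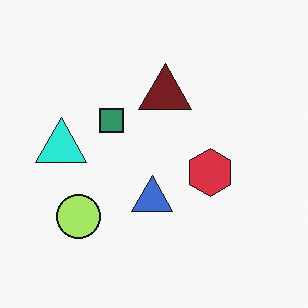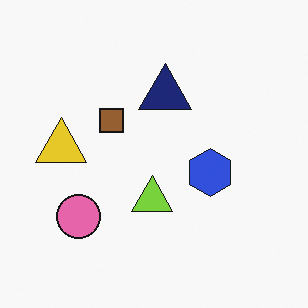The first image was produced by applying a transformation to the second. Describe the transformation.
The transformation is: hue-shifted noticeably.

Every shape's color has rotated by the same amount around the hue wheel — a uniform hue shift.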